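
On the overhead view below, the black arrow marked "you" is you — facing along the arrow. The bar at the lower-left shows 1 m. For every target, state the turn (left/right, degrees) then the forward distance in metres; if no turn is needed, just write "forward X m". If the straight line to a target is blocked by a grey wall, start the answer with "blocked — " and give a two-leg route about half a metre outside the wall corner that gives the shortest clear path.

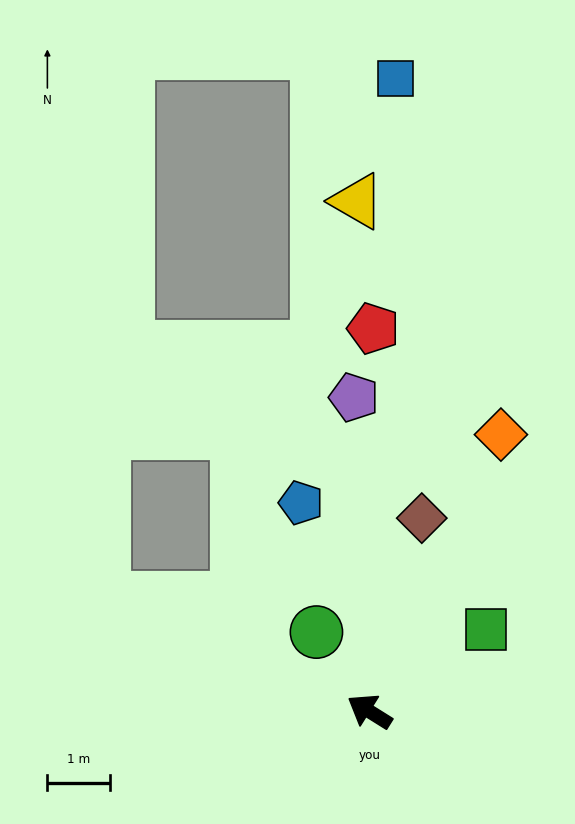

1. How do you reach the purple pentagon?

turn right 55°, forward 5.0 m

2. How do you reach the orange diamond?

turn right 83°, forward 4.9 m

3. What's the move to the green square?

turn right 113°, forward 2.3 m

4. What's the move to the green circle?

turn right 24°, forward 1.5 m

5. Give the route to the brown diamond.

turn right 73°, forward 3.2 m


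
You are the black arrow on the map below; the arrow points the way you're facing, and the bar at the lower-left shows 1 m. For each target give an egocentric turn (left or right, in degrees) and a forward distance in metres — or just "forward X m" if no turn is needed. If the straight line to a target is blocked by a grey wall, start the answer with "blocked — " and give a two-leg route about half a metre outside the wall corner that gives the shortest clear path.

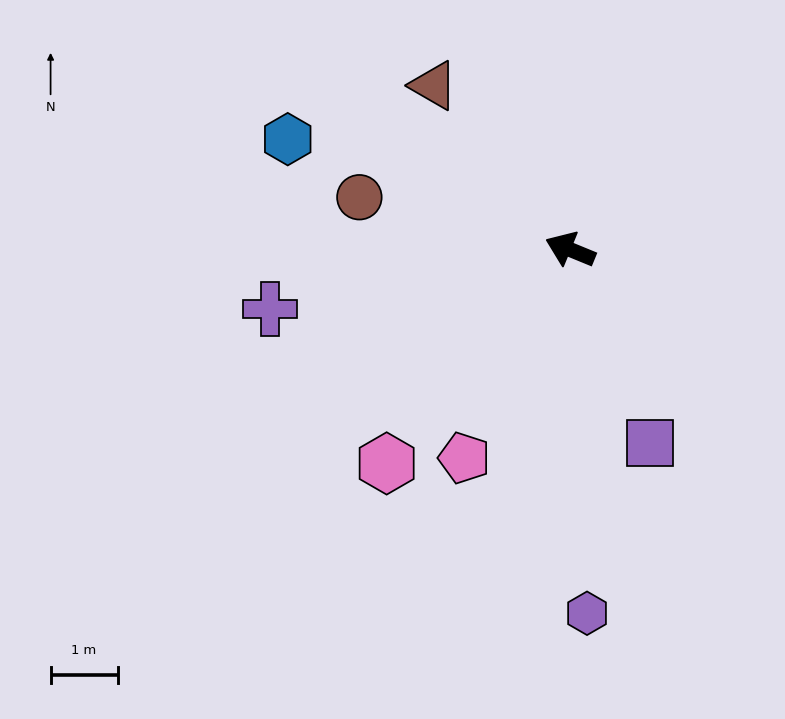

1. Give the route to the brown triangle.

turn right 28°, forward 3.2 m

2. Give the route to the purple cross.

turn left 33°, forward 4.6 m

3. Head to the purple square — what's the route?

turn left 135°, forward 3.1 m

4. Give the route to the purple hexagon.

turn left 115°, forward 5.4 m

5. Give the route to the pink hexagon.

turn left 72°, forward 4.2 m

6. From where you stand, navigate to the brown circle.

turn left 8°, forward 3.2 m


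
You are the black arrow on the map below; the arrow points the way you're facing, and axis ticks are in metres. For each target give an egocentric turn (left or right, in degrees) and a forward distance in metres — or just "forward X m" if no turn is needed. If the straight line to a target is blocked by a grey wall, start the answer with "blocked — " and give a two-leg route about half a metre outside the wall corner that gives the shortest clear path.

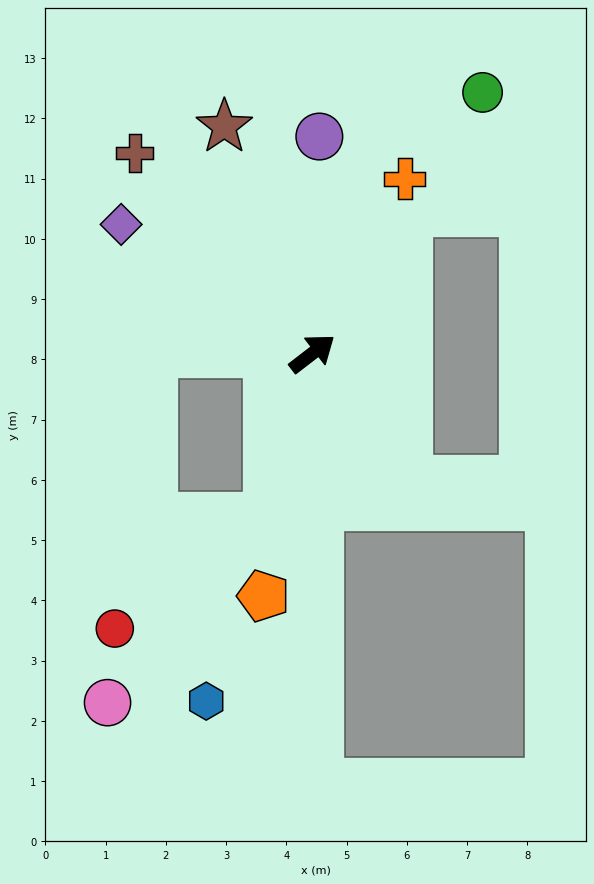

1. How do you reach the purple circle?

turn left 51°, forward 3.6 m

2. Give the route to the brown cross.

turn left 94°, forward 4.4 m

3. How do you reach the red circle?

blocked — turn right 142°, forward 2.8 m, then turn right 40°, forward 3.2 m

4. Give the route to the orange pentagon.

turn right 139°, forward 4.1 m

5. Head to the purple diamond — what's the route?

turn left 108°, forward 3.8 m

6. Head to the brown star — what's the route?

turn left 74°, forward 4.0 m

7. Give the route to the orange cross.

turn left 24°, forward 3.3 m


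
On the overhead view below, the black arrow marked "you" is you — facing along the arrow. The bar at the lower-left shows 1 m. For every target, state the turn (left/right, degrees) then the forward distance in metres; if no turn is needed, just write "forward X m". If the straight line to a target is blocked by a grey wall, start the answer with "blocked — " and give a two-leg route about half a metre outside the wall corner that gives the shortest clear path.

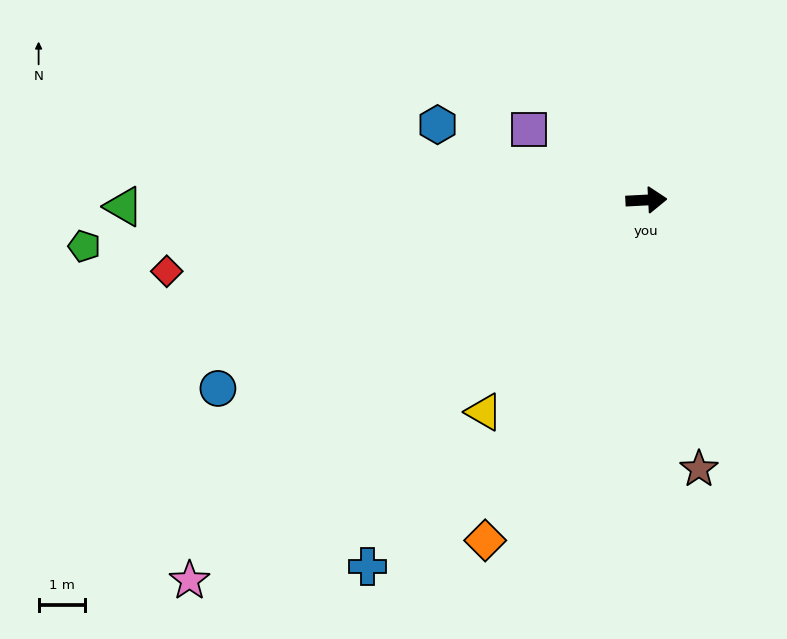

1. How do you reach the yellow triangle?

turn right 130°, forward 5.7 m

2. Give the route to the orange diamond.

turn right 118°, forward 8.1 m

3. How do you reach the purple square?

turn left 146°, forward 2.9 m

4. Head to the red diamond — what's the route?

turn right 174°, forward 10.4 m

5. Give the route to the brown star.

turn right 82°, forward 5.9 m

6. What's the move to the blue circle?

turn right 159°, forward 10.1 m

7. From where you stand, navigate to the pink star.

turn right 143°, forward 12.8 m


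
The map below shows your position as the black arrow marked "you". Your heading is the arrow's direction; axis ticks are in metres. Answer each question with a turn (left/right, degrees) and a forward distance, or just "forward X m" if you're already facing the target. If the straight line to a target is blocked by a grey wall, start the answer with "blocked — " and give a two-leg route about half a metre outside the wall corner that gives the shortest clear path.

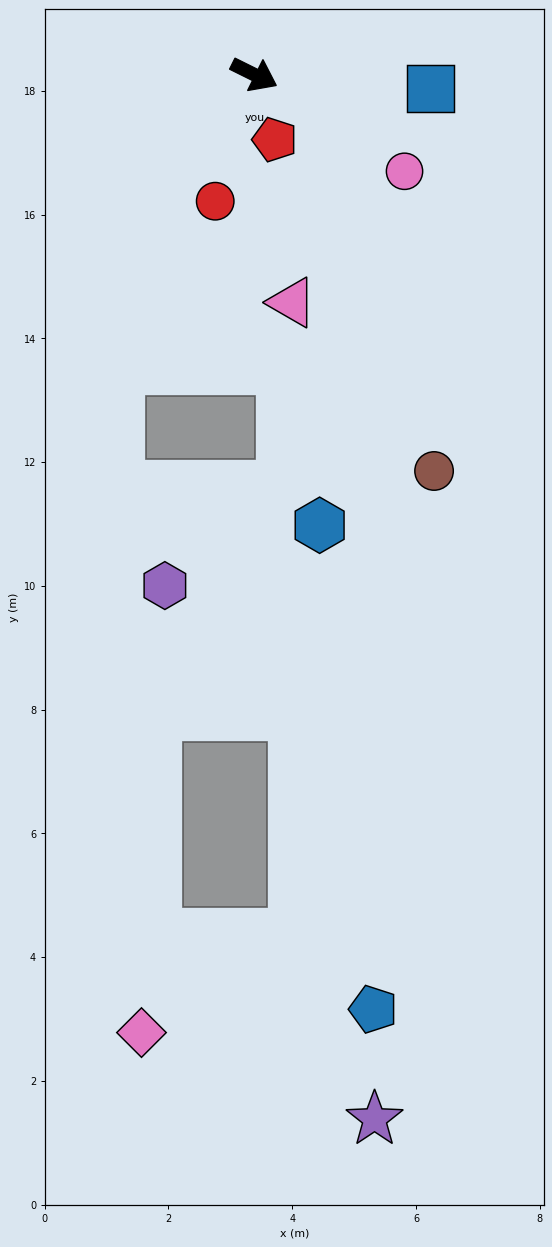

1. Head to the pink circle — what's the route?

turn right 6°, forward 2.9 m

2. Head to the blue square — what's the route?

turn left 22°, forward 2.9 m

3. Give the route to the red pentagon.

turn right 46°, forward 1.1 m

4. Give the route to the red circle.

turn right 81°, forward 2.1 m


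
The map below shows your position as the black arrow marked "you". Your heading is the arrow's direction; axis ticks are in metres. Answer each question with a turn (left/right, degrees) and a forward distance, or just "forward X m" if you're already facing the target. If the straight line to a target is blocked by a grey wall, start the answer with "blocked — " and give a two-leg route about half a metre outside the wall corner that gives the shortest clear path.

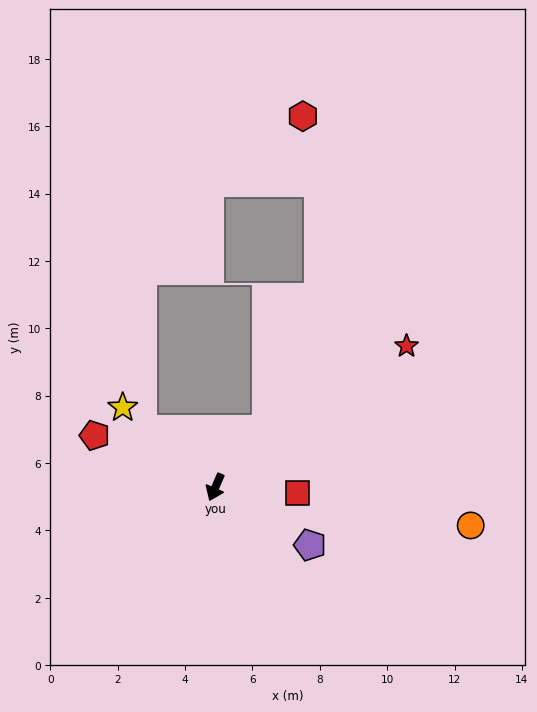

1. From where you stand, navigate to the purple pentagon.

turn left 82°, forward 3.3 m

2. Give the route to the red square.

turn left 109°, forward 2.4 m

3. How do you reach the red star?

turn left 150°, forward 7.1 m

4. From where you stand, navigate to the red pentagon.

turn right 90°, forward 3.9 m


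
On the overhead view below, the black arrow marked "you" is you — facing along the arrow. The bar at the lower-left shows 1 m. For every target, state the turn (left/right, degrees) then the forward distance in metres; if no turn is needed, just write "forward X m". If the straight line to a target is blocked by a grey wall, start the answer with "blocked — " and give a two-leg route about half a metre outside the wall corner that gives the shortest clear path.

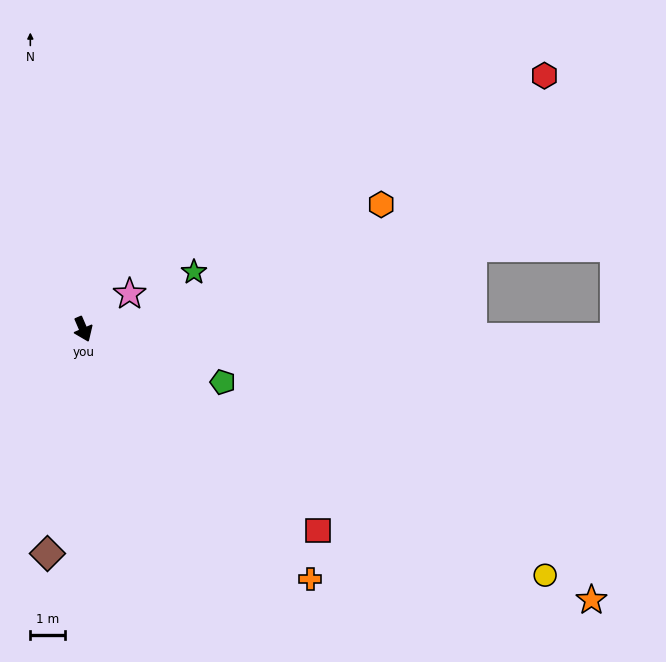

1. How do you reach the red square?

turn left 26°, forward 9.0 m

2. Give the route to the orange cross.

turn left 19°, forward 9.8 m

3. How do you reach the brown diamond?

turn right 32°, forward 6.6 m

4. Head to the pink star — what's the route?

turn left 104°, forward 1.7 m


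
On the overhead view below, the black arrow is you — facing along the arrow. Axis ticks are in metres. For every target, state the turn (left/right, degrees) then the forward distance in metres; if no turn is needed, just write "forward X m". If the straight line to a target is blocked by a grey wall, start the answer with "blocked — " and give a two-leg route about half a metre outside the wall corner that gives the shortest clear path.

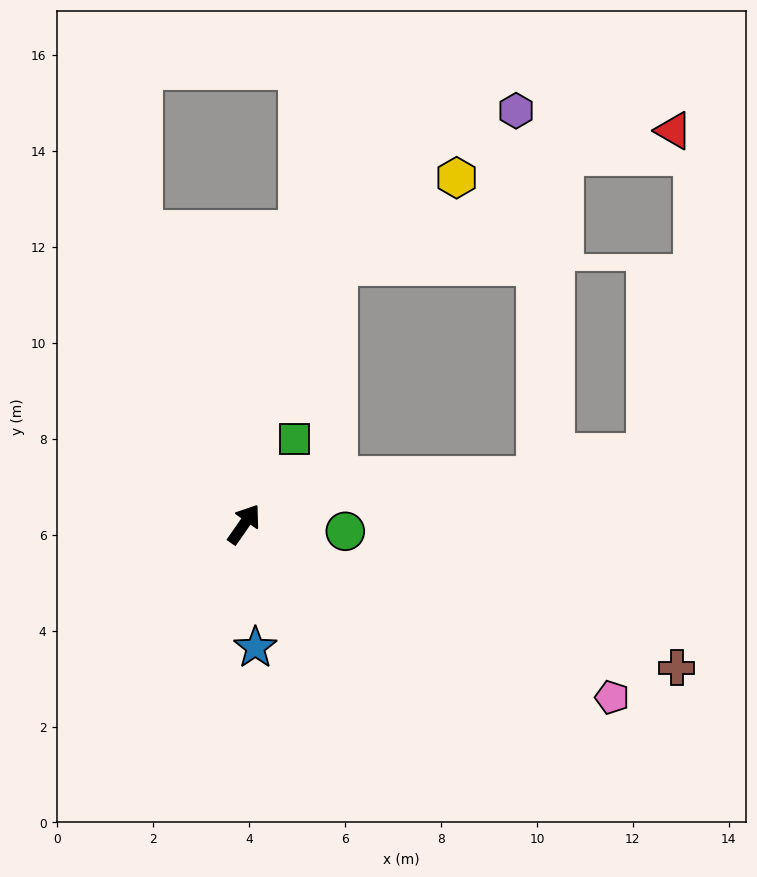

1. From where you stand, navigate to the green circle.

turn right 59°, forward 2.1 m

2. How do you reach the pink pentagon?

turn right 80°, forward 8.5 m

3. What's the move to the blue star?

turn right 140°, forward 2.6 m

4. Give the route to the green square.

turn left 4°, forward 2.1 m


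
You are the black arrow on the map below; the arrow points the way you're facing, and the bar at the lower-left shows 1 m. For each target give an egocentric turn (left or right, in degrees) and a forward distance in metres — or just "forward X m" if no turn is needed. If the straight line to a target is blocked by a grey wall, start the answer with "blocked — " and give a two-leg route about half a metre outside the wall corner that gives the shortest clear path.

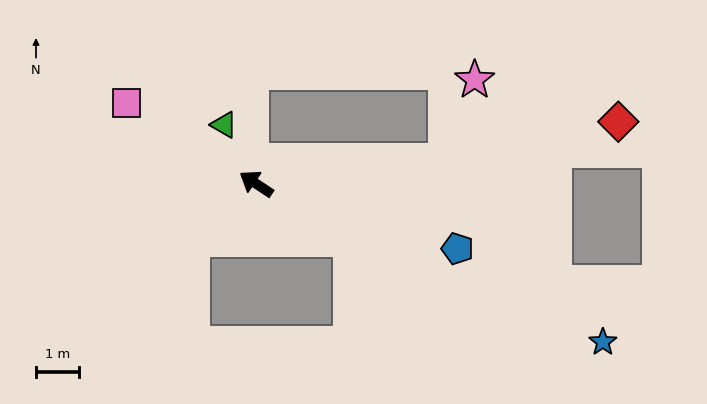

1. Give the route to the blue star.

turn right 171°, forward 8.9 m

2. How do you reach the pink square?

forward 3.6 m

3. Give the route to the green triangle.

turn right 28°, forward 1.6 m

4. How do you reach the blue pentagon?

turn right 164°, forward 5.0 m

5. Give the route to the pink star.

blocked — turn right 140°, forward 4.5 m, then turn left 64°, forward 2.0 m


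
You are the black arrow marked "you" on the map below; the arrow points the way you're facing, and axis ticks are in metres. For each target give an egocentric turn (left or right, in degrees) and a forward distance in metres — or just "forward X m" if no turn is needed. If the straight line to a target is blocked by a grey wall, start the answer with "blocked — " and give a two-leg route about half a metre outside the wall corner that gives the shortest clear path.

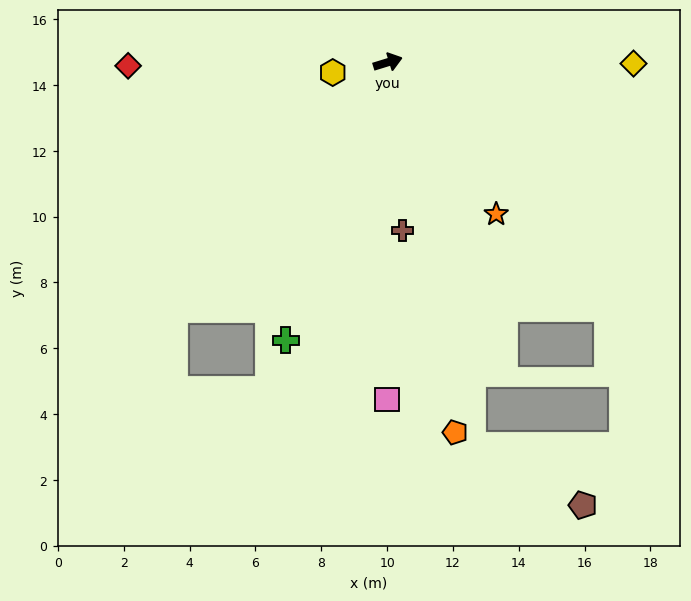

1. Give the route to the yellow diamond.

turn right 17°, forward 7.5 m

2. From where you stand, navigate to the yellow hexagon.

turn left 173°, forward 1.7 m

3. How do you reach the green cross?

turn right 127°, forward 9.0 m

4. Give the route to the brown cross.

turn right 102°, forward 5.1 m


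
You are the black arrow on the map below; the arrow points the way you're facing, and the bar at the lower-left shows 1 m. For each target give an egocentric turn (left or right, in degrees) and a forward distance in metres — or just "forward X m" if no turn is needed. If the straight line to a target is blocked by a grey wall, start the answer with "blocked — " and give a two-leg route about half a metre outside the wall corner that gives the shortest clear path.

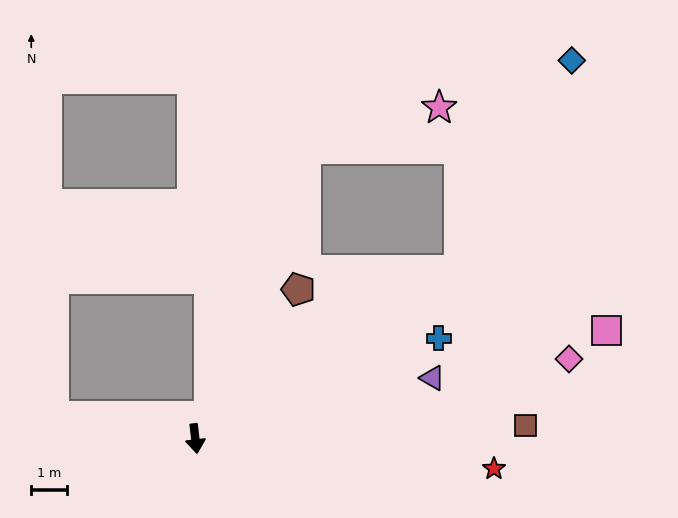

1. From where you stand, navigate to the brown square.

turn left 86°, forward 9.4 m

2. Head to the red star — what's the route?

turn left 78°, forward 8.5 m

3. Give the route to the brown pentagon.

turn left 139°, forward 5.1 m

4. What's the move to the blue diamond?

blocked — turn left 116°, forward 8.9 m, then turn left 29°, forward 6.7 m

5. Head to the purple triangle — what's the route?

turn left 98°, forward 6.9 m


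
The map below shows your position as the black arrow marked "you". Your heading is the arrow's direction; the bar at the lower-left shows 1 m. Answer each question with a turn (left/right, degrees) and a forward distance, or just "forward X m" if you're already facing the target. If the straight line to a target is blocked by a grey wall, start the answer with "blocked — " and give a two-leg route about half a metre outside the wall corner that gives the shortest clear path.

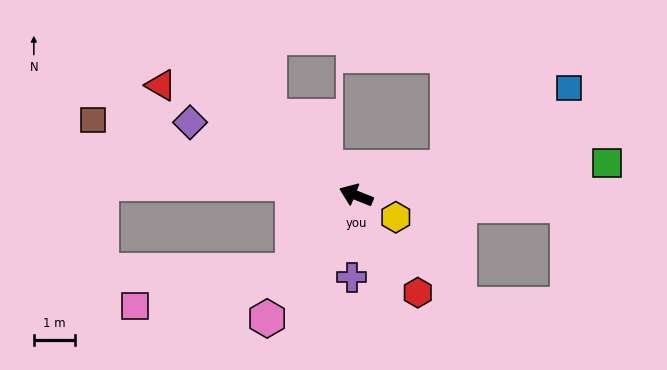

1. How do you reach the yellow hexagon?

turn left 173°, forward 1.1 m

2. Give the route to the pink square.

blocked — turn left 71°, forward 2.4 m, then turn right 36°, forward 4.0 m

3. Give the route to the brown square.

turn left 6°, forward 6.7 m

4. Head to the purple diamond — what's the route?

forward 4.4 m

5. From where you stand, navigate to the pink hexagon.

turn left 76°, forward 3.7 m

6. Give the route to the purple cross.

turn left 109°, forward 2.0 m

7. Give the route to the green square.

turn right 151°, forward 6.2 m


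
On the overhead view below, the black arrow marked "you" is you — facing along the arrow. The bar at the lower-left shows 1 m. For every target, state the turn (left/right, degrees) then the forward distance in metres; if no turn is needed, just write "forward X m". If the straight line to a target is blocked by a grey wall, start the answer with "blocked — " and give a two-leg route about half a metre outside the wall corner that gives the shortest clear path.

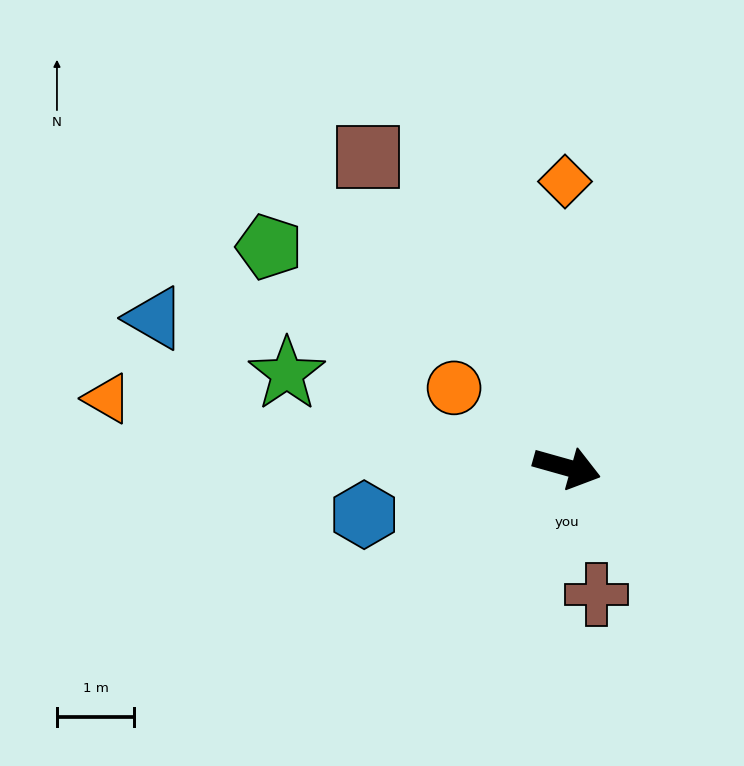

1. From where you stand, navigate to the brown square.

turn left 138°, forward 4.8 m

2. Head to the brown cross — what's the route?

turn right 61°, forward 1.7 m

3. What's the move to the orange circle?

turn left 161°, forward 1.8 m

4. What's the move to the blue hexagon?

turn right 151°, forward 2.7 m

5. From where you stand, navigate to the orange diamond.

turn left 106°, forward 3.7 m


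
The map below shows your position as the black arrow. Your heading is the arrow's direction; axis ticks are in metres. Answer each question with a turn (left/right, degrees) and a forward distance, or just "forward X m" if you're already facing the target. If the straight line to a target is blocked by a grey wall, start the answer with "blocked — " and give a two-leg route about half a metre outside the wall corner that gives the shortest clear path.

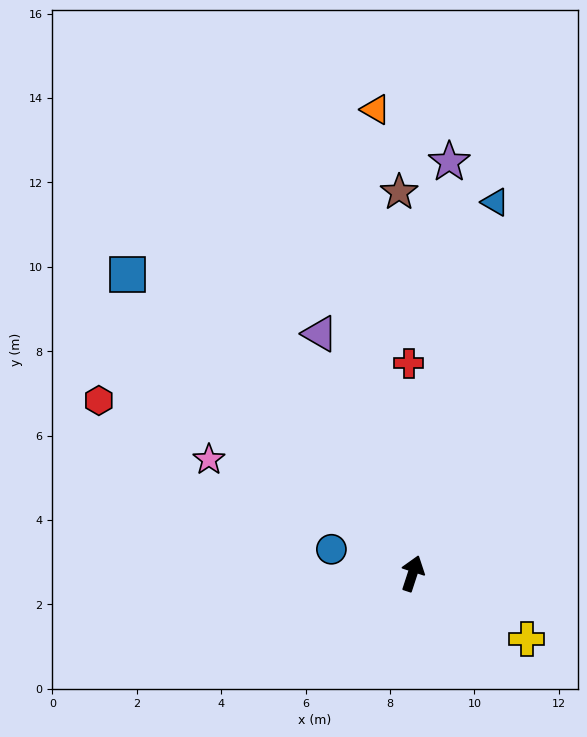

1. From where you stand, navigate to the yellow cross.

turn right 102°, forward 3.1 m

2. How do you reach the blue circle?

turn left 92°, forward 2.0 m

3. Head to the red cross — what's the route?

turn left 19°, forward 5.0 m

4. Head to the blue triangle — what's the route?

turn left 6°, forward 9.0 m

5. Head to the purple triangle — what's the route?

turn left 39°, forward 6.1 m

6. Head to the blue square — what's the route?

turn left 62°, forward 9.8 m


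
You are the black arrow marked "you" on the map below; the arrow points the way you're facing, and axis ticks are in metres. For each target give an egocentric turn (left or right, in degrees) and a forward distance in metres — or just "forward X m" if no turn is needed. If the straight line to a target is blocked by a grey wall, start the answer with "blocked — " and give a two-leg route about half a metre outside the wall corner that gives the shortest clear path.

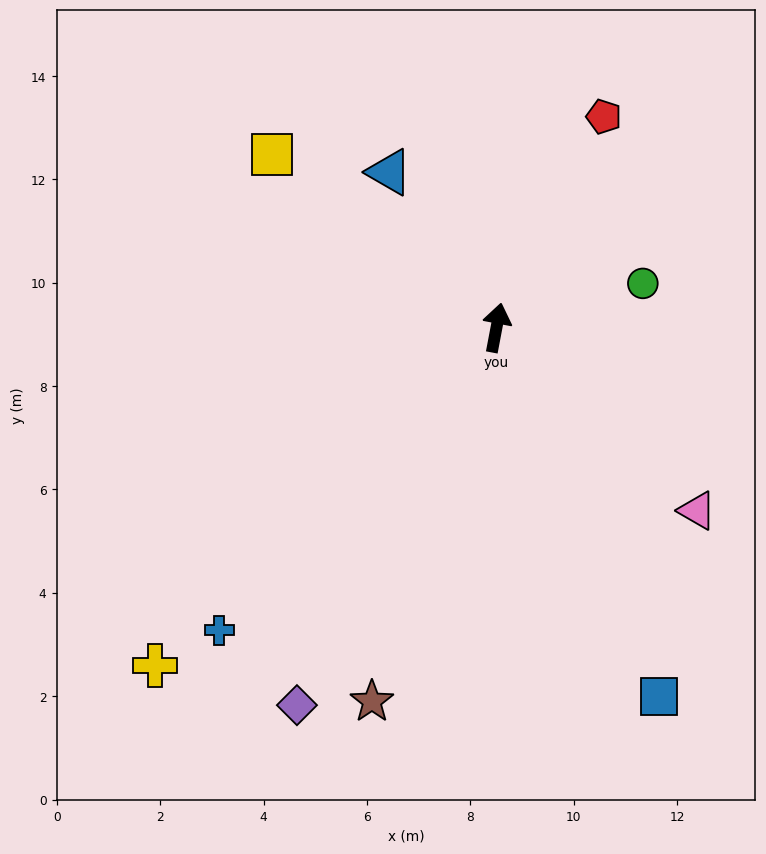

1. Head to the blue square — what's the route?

turn right 146°, forward 7.8 m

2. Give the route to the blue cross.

turn left 148°, forward 7.9 m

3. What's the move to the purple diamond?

turn left 163°, forward 8.3 m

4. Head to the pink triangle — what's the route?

turn right 122°, forward 5.3 m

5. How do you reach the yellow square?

turn left 63°, forward 5.5 m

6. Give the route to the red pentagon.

turn right 16°, forward 4.6 m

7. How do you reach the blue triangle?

turn left 45°, forward 3.7 m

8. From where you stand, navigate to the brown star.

turn left 172°, forward 7.6 m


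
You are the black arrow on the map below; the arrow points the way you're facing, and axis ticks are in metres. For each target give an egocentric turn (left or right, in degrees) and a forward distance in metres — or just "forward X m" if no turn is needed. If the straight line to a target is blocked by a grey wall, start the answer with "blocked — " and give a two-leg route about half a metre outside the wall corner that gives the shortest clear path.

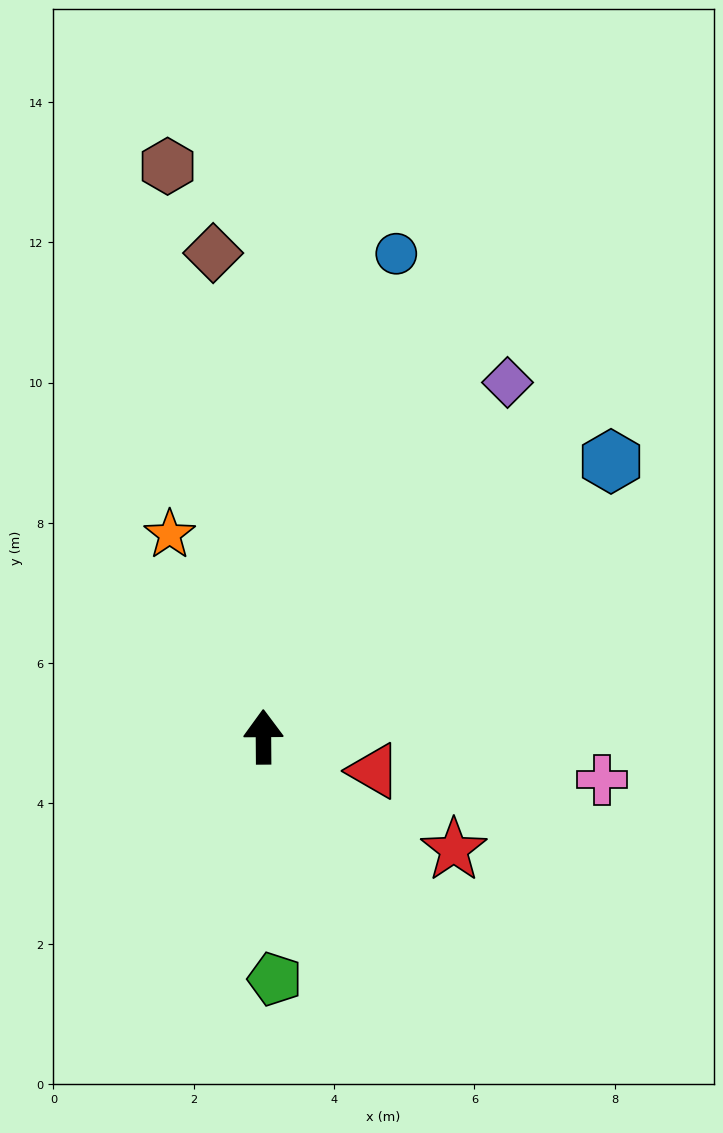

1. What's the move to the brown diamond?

turn left 6°, forward 6.9 m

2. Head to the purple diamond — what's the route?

turn right 35°, forward 6.1 m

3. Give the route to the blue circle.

turn right 16°, forward 7.1 m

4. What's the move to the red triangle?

turn right 108°, forward 1.6 m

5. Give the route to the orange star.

turn left 24°, forward 3.2 m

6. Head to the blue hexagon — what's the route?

turn right 52°, forward 6.3 m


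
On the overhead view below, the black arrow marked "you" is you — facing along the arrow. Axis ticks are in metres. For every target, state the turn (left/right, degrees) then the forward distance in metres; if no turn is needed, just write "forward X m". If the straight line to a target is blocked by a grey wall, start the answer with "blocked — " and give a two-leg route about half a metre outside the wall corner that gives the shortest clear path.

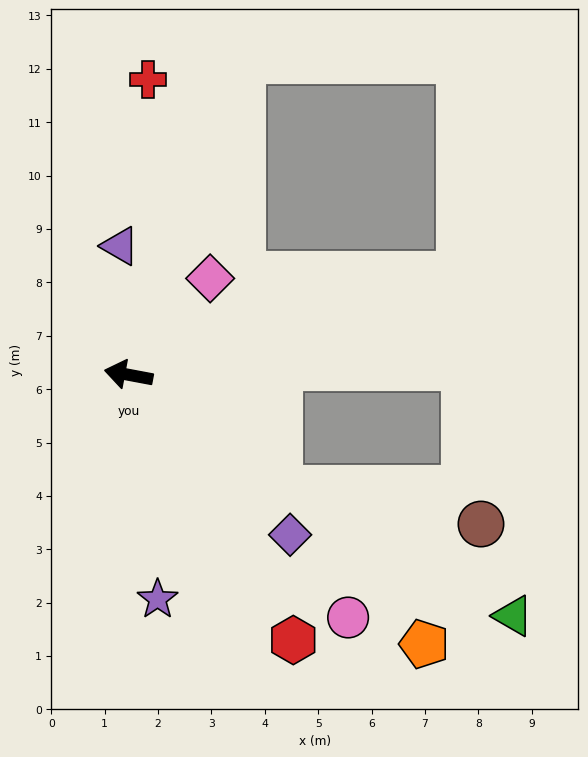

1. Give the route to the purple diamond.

turn left 146°, forward 4.3 m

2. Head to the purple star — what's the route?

turn left 108°, forward 4.2 m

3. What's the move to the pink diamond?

turn right 120°, forward 2.4 m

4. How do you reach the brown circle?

blocked — turn left 154°, forward 3.5 m, then turn left 26°, forward 3.8 m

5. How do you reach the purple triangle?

turn right 76°, forward 2.4 m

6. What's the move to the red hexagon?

turn left 132°, forward 5.8 m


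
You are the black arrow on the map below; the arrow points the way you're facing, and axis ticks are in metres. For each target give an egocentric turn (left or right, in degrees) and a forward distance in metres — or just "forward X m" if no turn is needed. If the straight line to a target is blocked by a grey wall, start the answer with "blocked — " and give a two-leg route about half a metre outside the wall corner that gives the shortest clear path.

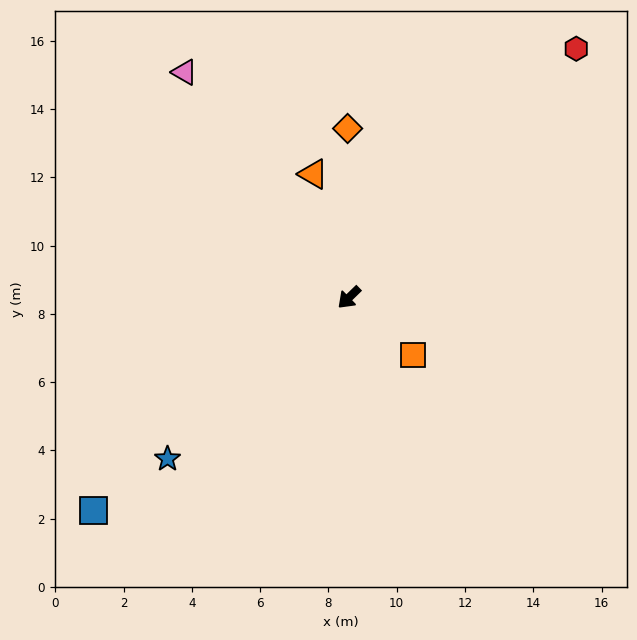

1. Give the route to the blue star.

turn right 3°, forward 7.1 m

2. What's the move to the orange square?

turn left 94°, forward 2.5 m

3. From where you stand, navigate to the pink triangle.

turn right 98°, forward 8.2 m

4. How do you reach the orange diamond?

turn right 134°, forward 5.0 m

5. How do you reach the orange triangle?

turn right 118°, forward 3.8 m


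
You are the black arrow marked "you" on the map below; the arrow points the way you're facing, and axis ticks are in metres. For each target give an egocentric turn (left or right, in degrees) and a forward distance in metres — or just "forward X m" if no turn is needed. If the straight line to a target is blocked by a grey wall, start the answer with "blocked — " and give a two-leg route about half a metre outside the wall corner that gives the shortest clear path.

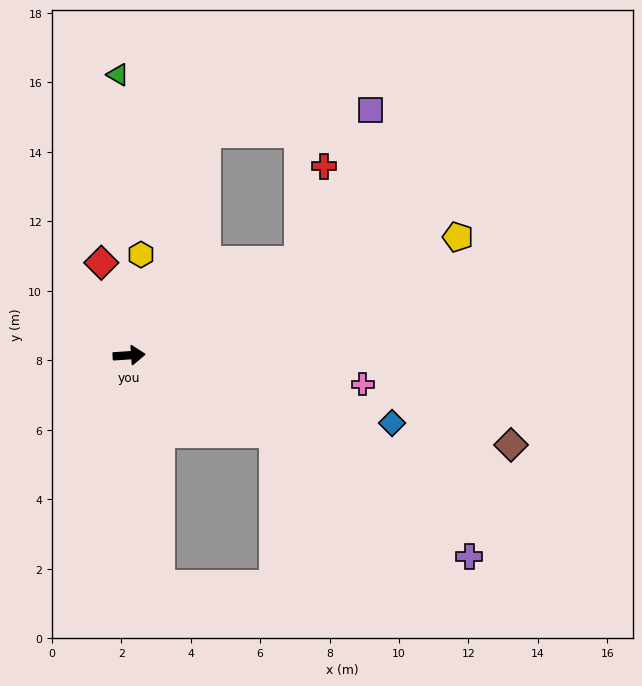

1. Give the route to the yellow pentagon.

turn left 16°, forward 10.1 m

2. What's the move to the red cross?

blocked — turn left 25°, forward 5.6 m, then turn left 46°, forward 2.8 m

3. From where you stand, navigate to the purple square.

blocked — turn left 67°, forward 6.8 m, then turn right 63°, forward 4.8 m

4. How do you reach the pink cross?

turn right 11°, forward 6.8 m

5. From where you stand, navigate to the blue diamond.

turn right 18°, forward 7.8 m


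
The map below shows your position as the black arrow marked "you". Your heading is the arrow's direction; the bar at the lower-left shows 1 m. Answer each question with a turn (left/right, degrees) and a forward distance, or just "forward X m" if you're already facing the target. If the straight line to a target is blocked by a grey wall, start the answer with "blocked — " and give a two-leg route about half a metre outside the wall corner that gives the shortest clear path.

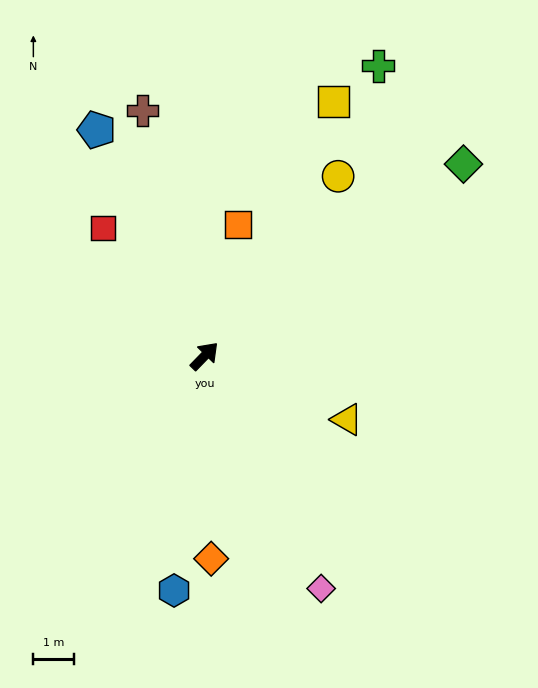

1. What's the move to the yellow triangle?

turn right 70°, forward 3.8 m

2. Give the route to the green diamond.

turn right 9°, forward 7.9 m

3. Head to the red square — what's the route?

turn left 83°, forward 4.0 m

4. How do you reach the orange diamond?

turn right 134°, forward 5.0 m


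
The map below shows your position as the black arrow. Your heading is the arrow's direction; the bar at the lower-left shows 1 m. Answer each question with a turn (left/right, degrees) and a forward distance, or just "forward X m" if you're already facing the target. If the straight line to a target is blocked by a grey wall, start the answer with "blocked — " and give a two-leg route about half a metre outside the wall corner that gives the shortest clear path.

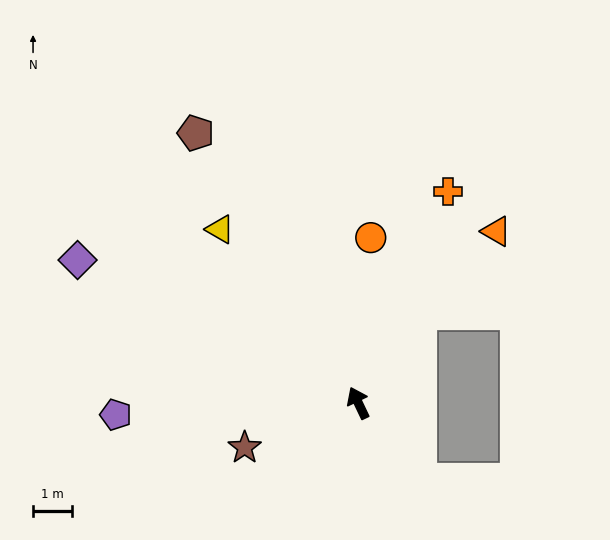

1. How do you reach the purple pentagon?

turn left 67°, forward 6.2 m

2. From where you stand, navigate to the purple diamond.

turn left 38°, forward 8.0 m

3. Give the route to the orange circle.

turn right 30°, forward 4.2 m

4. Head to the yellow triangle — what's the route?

turn left 13°, forward 5.6 m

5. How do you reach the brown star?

turn left 86°, forward 3.1 m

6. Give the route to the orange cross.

turn right 49°, forward 5.8 m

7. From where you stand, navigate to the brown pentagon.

turn left 6°, forward 8.0 m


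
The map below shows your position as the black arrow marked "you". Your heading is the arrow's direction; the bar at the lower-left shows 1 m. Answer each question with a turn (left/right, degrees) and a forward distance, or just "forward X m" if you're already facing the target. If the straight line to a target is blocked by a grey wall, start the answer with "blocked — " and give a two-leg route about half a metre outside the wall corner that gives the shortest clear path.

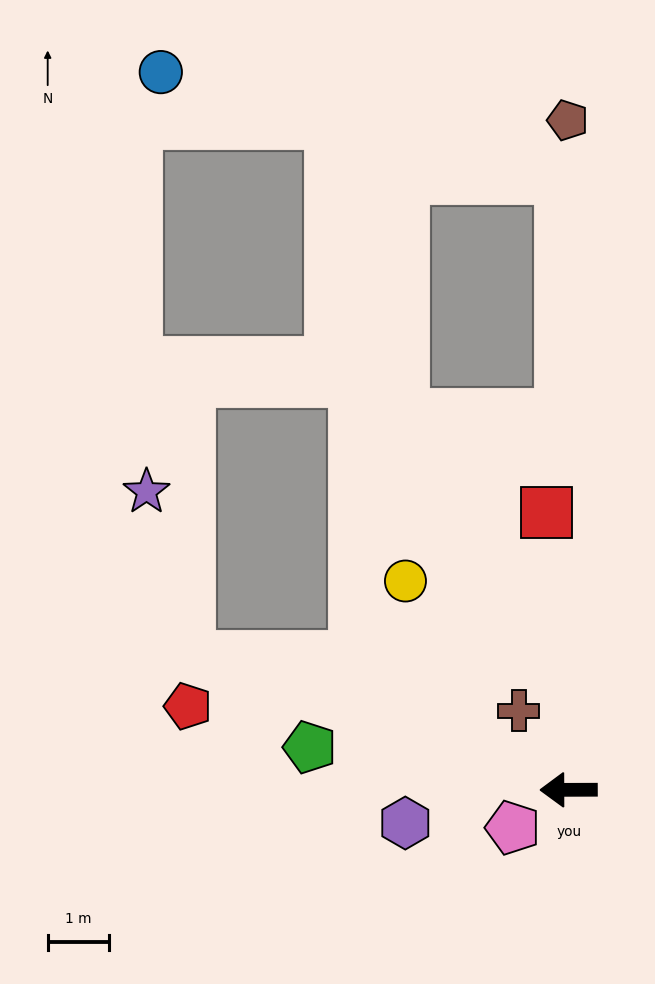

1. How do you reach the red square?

turn right 86°, forward 4.5 m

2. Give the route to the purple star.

blocked — turn right 20°, forward 6.6 m, then turn right 55°, forward 2.8 m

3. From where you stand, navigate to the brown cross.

turn right 58°, forward 1.5 m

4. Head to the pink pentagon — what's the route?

turn left 34°, forward 1.1 m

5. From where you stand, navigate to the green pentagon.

turn right 10°, forward 4.3 m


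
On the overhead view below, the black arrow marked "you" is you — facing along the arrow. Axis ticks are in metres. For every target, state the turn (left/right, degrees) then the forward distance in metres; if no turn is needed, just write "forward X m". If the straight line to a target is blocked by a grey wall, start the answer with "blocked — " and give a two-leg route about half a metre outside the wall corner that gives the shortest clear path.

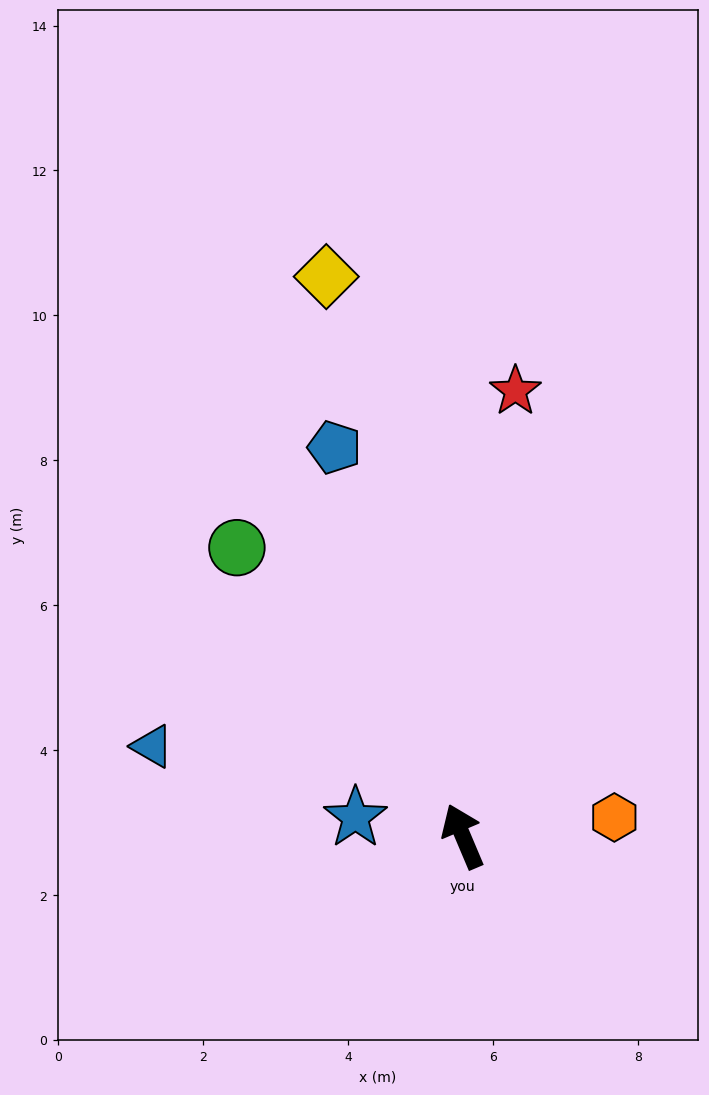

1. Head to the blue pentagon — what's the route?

turn right 5°, forward 5.7 m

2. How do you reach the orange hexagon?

turn right 106°, forward 2.1 m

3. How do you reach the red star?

turn right 30°, forward 6.2 m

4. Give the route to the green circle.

turn left 15°, forward 5.1 m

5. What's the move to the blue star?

turn left 57°, forward 1.5 m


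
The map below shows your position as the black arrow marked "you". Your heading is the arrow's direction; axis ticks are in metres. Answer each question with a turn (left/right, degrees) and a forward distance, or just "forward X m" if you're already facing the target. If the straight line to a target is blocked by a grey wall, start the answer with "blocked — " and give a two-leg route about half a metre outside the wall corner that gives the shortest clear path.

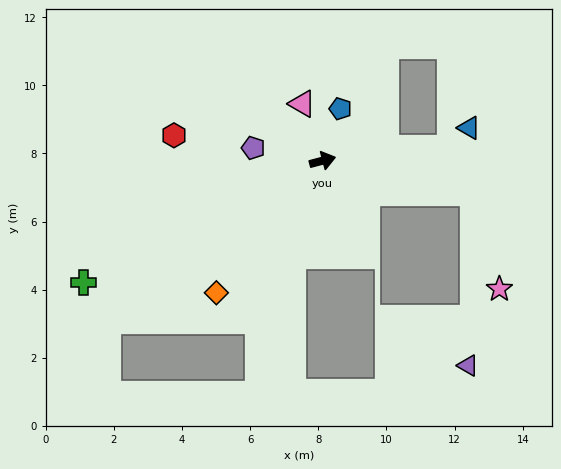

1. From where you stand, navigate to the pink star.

blocked — turn right 26°, forward 4.6 m, then turn right 65°, forward 2.9 m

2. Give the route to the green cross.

turn right 168°, forward 7.9 m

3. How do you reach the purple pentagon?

turn left 155°, forward 2.1 m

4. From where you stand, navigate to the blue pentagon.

turn left 56°, forward 1.6 m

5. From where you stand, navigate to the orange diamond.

turn right 144°, forward 5.0 m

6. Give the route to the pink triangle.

turn left 95°, forward 1.8 m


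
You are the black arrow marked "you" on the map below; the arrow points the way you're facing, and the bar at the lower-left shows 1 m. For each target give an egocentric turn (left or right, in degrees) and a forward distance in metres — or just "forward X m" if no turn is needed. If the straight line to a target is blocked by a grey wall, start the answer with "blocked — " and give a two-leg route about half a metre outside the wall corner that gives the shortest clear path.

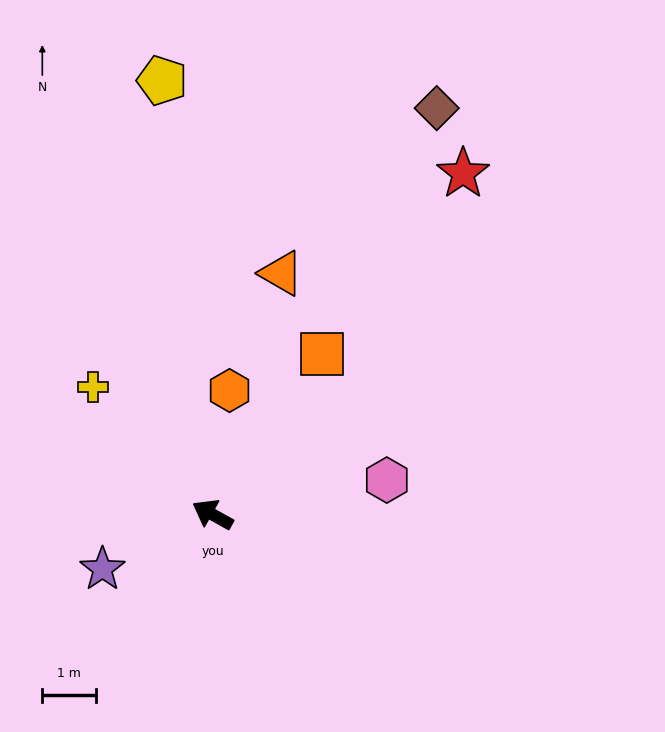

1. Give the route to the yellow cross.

turn right 18°, forward 3.2 m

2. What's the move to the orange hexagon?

turn right 69°, forward 2.3 m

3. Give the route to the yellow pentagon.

turn right 54°, forward 8.1 m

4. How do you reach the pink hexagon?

turn right 140°, forward 3.3 m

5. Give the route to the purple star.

turn left 56°, forward 2.3 m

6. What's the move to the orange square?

turn right 95°, forward 3.6 m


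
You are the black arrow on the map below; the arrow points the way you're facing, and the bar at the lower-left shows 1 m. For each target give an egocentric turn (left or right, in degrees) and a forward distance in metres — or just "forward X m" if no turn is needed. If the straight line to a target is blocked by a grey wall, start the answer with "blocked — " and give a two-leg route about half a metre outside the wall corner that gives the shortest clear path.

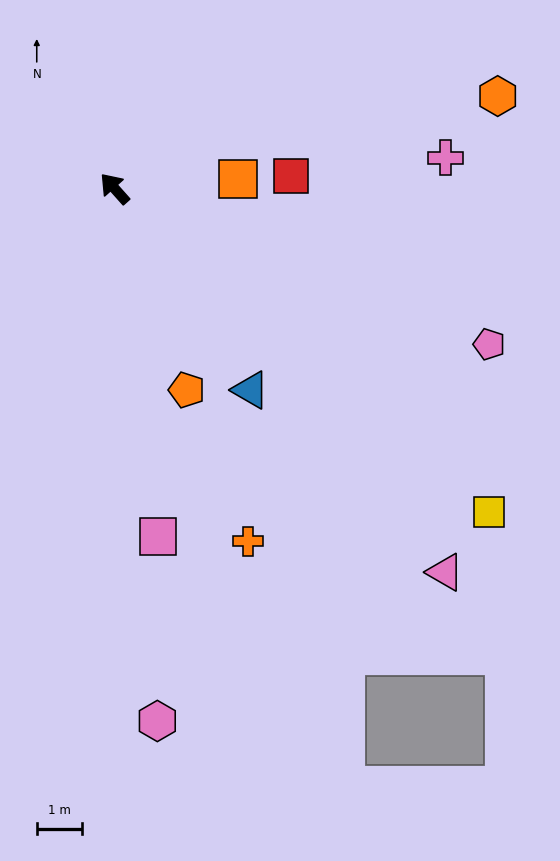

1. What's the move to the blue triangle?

turn left 172°, forward 5.3 m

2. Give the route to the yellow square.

turn right 173°, forward 10.9 m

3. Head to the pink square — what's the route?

turn left 145°, forward 7.7 m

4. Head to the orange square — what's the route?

turn right 127°, forward 2.7 m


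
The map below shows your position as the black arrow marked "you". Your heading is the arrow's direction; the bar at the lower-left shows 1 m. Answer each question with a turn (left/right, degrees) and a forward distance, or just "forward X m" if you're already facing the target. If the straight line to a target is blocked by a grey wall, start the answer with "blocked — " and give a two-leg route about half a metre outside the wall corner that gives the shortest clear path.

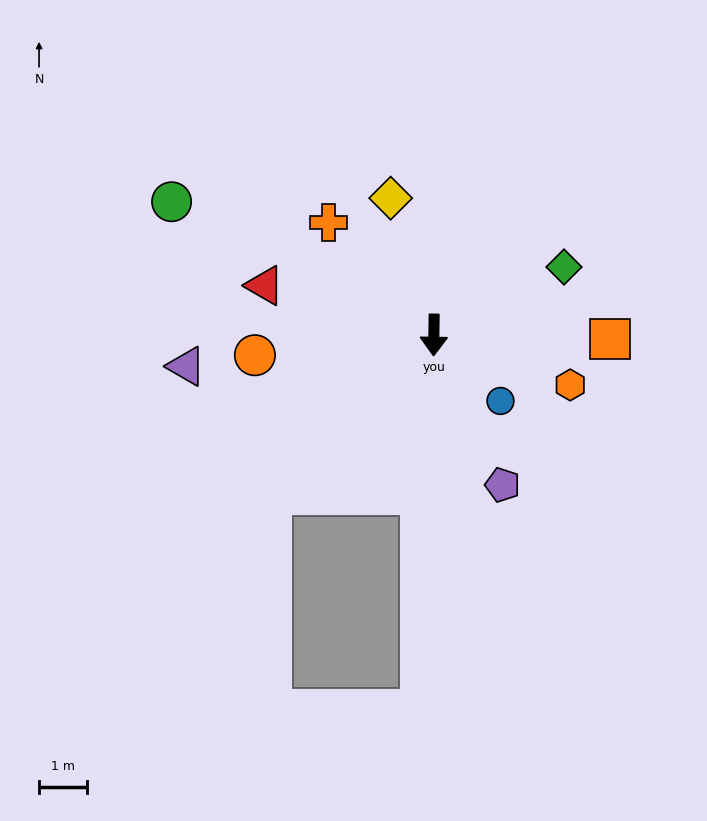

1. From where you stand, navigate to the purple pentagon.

turn left 25°, forward 3.4 m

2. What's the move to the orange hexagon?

turn left 71°, forward 3.0 m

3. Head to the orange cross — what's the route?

turn right 136°, forward 3.2 m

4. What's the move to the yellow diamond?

turn right 162°, forward 3.0 m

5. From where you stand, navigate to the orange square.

turn left 90°, forward 3.6 m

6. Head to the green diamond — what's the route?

turn left 118°, forward 3.0 m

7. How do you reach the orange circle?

turn right 83°, forward 3.7 m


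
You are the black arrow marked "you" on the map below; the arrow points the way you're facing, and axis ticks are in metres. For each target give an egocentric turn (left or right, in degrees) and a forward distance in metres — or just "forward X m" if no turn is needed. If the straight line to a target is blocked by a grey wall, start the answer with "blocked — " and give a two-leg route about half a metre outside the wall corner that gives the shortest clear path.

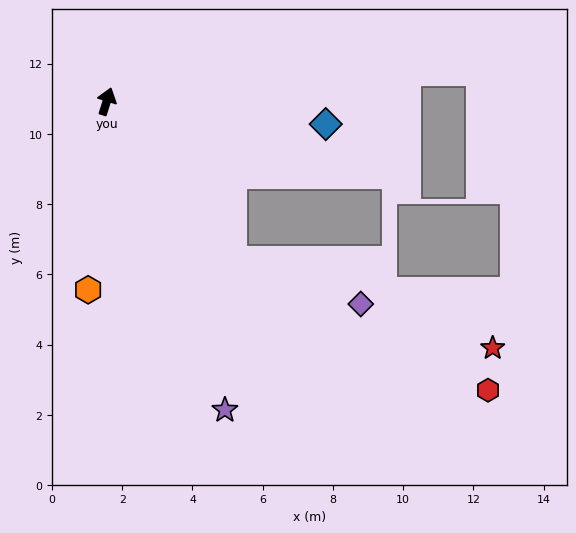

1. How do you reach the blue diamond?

turn right 78°, forward 6.3 m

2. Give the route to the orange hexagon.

turn right 168°, forward 5.4 m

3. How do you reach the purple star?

turn right 142°, forward 9.4 m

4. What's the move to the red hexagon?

blocked — turn right 124°, forward 5.8 m, then turn left 25°, forward 8.2 m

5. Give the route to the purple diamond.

blocked — turn right 124°, forward 5.8 m, then turn left 33°, forward 3.9 m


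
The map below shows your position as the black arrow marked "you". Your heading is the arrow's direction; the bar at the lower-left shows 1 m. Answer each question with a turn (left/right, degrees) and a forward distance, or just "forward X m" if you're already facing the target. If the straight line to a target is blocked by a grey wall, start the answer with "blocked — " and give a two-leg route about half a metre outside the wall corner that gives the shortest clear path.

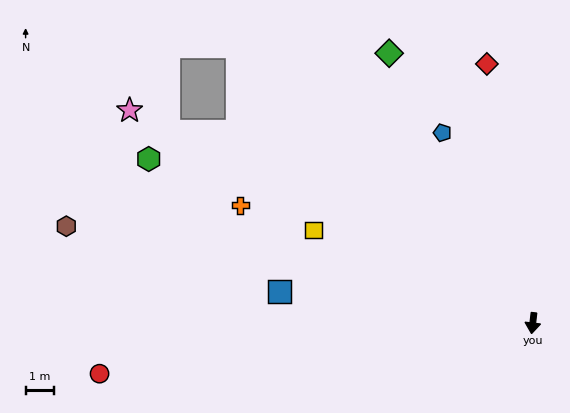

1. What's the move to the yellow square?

turn right 106°, forward 8.5 m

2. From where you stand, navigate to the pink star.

turn right 111°, forward 16.3 m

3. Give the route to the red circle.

turn right 77°, forward 15.6 m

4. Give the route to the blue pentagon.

turn right 148°, forward 7.5 m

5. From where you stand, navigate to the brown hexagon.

turn right 95°, forward 17.1 m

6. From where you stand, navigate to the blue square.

turn right 90°, forward 9.1 m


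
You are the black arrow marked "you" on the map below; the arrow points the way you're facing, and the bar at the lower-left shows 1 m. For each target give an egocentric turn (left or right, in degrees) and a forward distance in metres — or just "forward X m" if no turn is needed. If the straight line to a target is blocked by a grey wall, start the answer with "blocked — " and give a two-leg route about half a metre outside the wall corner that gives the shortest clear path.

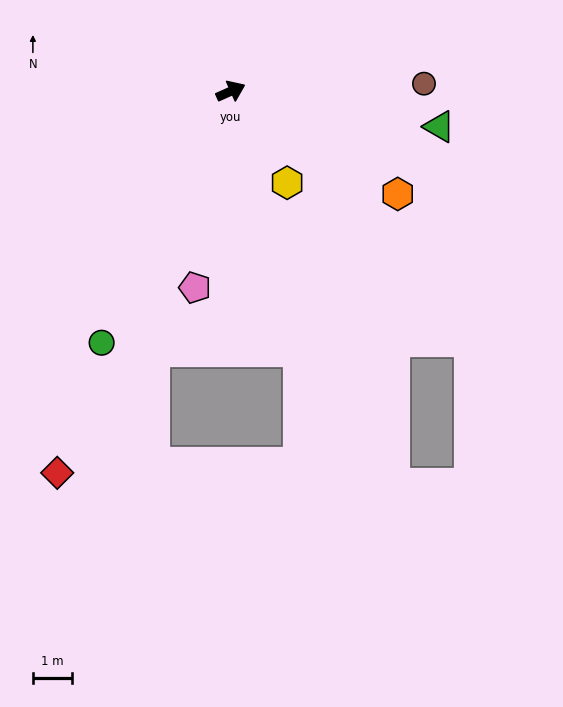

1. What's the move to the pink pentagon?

turn right 124°, forward 5.1 m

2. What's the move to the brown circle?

turn right 22°, forward 4.9 m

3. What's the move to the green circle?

turn right 141°, forward 7.2 m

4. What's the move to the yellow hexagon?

turn right 82°, forward 2.7 m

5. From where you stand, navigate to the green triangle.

turn right 34°, forward 5.4 m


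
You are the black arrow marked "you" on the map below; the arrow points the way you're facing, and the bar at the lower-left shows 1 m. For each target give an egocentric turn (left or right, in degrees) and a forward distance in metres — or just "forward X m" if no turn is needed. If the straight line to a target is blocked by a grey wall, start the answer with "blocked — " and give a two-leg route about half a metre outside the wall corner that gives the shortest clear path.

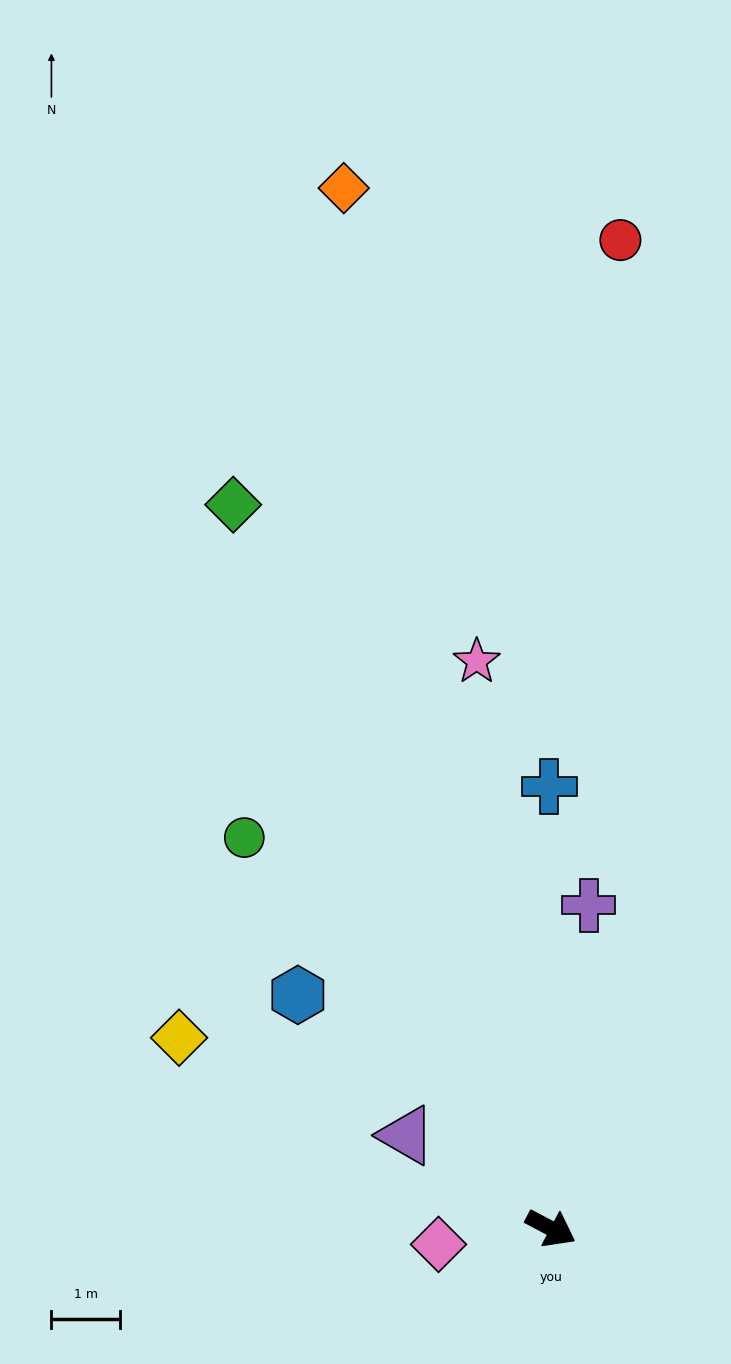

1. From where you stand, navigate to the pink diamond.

turn right 144°, forward 1.6 m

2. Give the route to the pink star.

turn left 125°, forward 8.3 m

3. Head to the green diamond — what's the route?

turn left 142°, forward 11.5 m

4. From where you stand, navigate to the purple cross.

turn left 111°, forward 4.7 m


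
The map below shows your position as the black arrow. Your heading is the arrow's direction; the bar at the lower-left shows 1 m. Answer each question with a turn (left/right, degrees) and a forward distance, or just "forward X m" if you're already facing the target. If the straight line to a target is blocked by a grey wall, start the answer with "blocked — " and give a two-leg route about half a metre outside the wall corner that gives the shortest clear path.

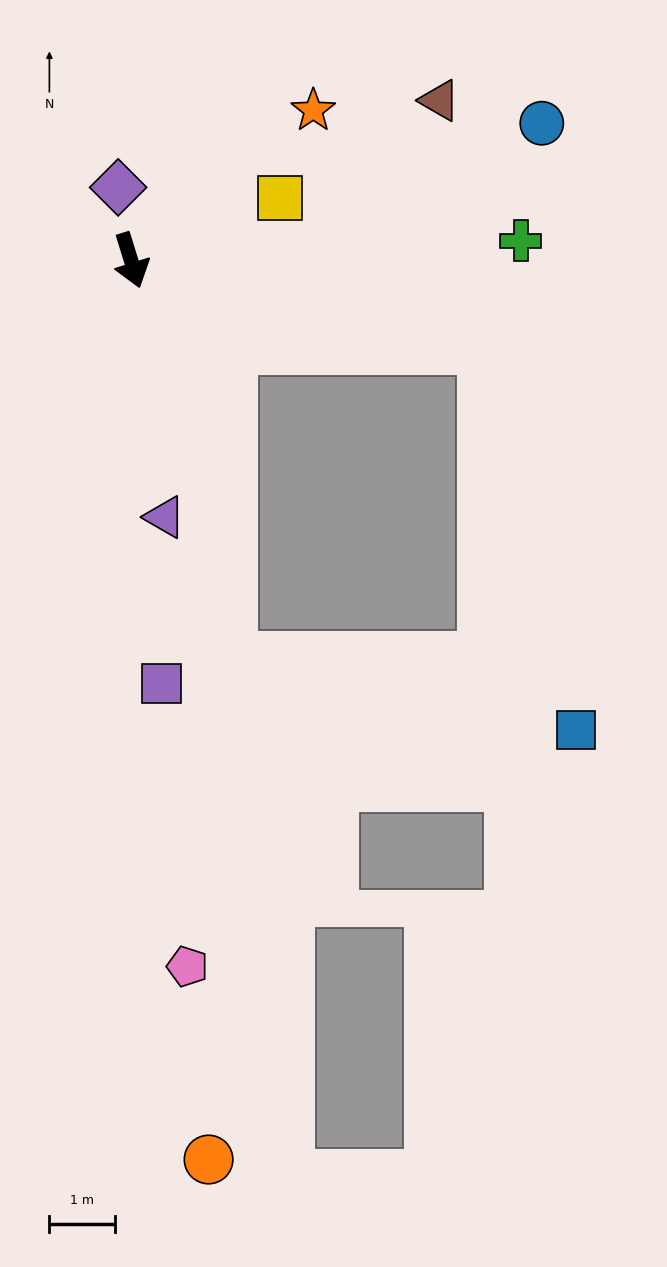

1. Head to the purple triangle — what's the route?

turn right 10°, forward 4.0 m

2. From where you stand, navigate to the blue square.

blocked — turn left 59°, forward 5.6 m, then turn right 63°, forward 6.0 m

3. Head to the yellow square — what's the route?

turn left 96°, forward 2.5 m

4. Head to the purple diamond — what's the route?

turn left 173°, forward 1.1 m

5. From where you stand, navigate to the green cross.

turn left 76°, forward 6.0 m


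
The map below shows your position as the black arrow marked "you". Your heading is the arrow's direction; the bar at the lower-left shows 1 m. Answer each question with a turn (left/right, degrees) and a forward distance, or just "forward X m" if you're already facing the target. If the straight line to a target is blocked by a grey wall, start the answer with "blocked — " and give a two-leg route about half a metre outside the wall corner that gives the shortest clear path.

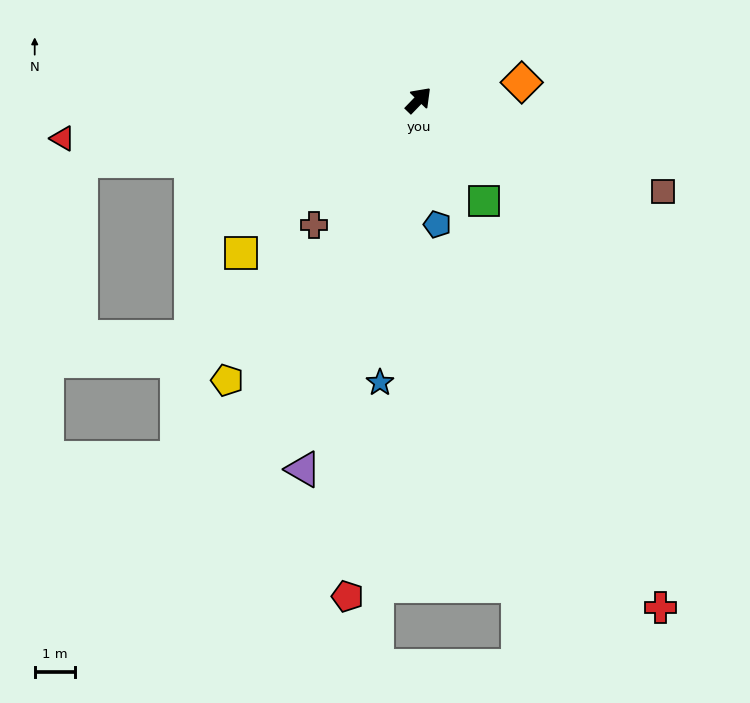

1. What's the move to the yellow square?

turn left 175°, forward 5.8 m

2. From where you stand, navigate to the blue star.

turn right 144°, forward 7.1 m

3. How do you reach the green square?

turn right 103°, forward 3.0 m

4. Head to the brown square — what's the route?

turn right 66°, forward 6.5 m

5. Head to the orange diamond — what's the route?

turn right 36°, forward 2.6 m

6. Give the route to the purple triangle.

turn right 153°, forward 9.6 m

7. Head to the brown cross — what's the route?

turn right 176°, forward 4.0 m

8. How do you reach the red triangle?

turn left 140°, forward 8.9 m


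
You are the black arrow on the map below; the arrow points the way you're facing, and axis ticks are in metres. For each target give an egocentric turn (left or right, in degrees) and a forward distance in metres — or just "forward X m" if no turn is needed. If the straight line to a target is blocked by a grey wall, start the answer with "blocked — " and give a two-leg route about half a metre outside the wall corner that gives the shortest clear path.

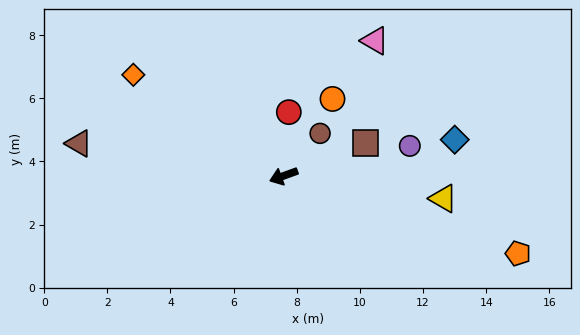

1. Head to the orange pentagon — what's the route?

turn left 142°, forward 7.8 m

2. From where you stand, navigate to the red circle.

turn right 115°, forward 2.0 m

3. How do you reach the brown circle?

turn right 151°, forward 1.8 m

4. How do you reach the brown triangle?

turn right 29°, forward 6.6 m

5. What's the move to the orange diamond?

turn right 54°, forward 5.7 m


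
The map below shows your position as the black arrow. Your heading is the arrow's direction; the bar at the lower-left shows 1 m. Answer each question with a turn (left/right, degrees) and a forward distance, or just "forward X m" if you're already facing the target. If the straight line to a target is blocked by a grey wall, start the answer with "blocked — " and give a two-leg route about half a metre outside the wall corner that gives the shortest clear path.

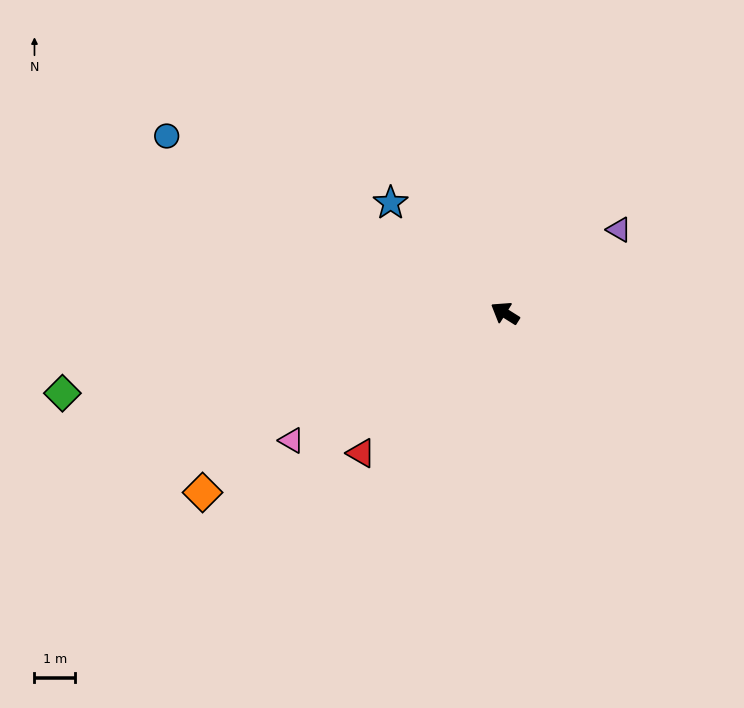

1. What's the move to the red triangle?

turn left 76°, forward 4.9 m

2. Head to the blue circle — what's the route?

turn left 4°, forward 9.4 m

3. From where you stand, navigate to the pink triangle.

turn left 63°, forward 6.1 m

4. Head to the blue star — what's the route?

turn right 12°, forward 3.9 m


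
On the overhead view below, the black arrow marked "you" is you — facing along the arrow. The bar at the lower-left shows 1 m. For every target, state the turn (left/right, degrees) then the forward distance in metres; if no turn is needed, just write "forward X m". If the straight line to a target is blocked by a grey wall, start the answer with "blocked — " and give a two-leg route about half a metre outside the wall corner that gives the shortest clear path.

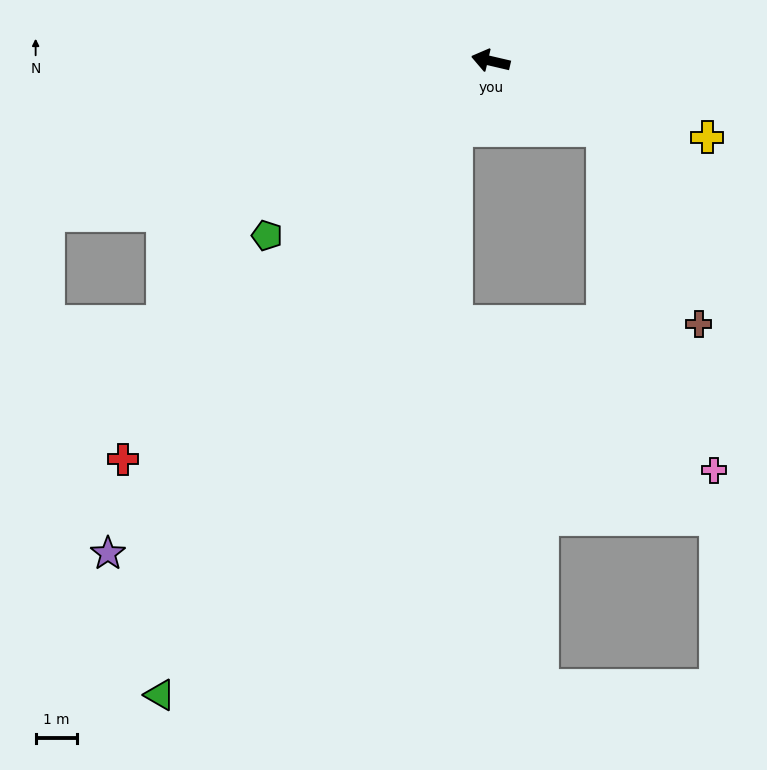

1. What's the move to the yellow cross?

turn left 174°, forward 5.6 m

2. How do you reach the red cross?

turn left 60°, forward 13.2 m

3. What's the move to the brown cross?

blocked — turn left 162°, forward 3.2 m, then turn right 33°, forward 5.3 m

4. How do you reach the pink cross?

blocked — turn left 162°, forward 3.2 m, then turn right 41°, forward 8.7 m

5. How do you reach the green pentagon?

turn left 51°, forward 6.9 m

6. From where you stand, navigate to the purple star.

turn left 65°, forward 15.2 m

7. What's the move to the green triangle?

turn left 76°, forward 17.5 m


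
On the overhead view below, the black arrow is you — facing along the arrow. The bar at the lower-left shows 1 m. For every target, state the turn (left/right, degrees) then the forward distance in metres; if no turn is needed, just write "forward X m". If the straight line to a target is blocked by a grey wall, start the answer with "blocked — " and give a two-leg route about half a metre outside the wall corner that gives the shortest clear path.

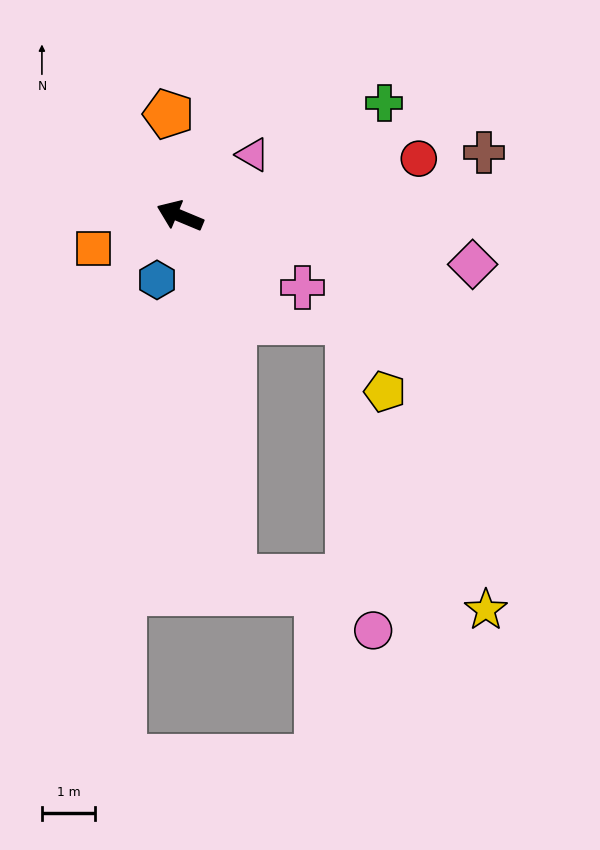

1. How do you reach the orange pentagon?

turn right 61°, forward 1.9 m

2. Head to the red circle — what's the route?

turn right 144°, forward 4.6 m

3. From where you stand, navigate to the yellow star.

blocked — turn left 121°, forward 6.8 m, then turn left 74°, forward 4.7 m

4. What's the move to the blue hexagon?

turn left 93°, forward 1.3 m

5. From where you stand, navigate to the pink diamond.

turn right 167°, forward 5.6 m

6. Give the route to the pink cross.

turn left 172°, forward 2.7 m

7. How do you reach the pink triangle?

turn right 117°, forward 1.8 m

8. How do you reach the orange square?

turn left 43°, forward 1.7 m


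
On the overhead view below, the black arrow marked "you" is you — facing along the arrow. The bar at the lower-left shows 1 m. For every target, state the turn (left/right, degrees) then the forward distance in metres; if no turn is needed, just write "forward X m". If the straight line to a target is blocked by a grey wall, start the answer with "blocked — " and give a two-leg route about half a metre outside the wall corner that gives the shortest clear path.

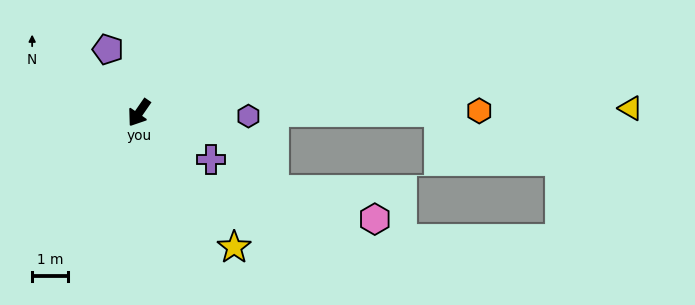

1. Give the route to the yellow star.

turn left 70°, forward 4.7 m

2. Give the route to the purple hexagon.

turn left 123°, forward 3.1 m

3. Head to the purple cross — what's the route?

turn left 92°, forward 2.4 m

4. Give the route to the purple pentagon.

turn right 119°, forward 2.0 m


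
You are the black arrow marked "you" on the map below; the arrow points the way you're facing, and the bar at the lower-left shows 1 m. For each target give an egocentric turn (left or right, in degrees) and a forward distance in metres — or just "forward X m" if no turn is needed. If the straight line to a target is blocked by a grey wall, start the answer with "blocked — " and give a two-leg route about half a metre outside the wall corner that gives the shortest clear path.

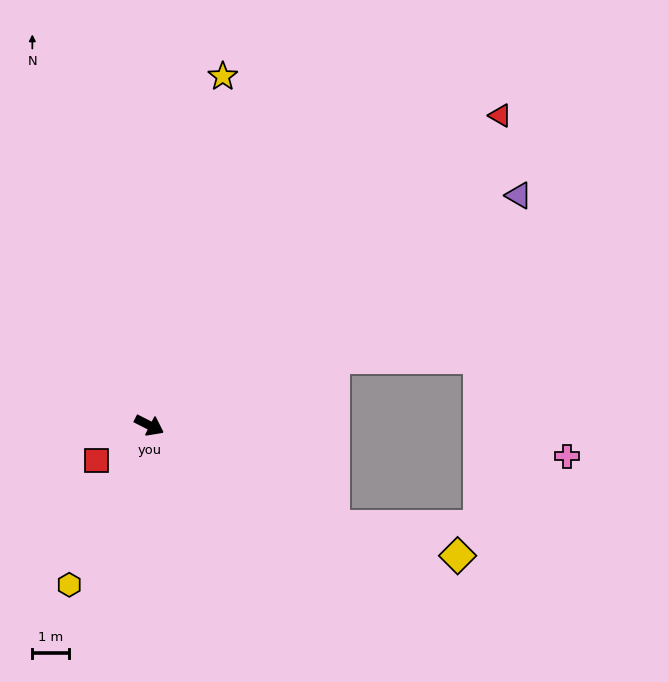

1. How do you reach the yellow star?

turn left 105°, forward 9.8 m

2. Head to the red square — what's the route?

turn right 119°, forward 1.7 m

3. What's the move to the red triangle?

turn left 68°, forward 12.8 m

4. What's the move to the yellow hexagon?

turn right 90°, forward 4.9 m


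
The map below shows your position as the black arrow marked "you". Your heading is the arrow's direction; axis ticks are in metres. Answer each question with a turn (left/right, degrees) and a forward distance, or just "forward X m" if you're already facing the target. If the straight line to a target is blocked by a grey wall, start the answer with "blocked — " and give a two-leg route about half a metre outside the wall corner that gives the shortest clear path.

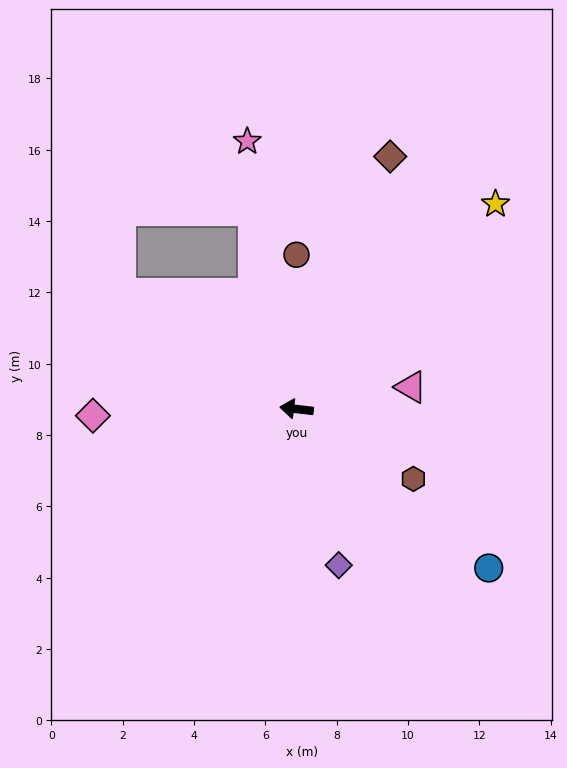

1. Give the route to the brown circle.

turn right 83°, forward 4.3 m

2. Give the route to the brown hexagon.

turn left 156°, forward 3.8 m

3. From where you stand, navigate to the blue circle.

turn left 147°, forward 7.0 m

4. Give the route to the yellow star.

turn right 127°, forward 8.0 m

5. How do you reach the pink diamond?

turn left 9°, forward 5.7 m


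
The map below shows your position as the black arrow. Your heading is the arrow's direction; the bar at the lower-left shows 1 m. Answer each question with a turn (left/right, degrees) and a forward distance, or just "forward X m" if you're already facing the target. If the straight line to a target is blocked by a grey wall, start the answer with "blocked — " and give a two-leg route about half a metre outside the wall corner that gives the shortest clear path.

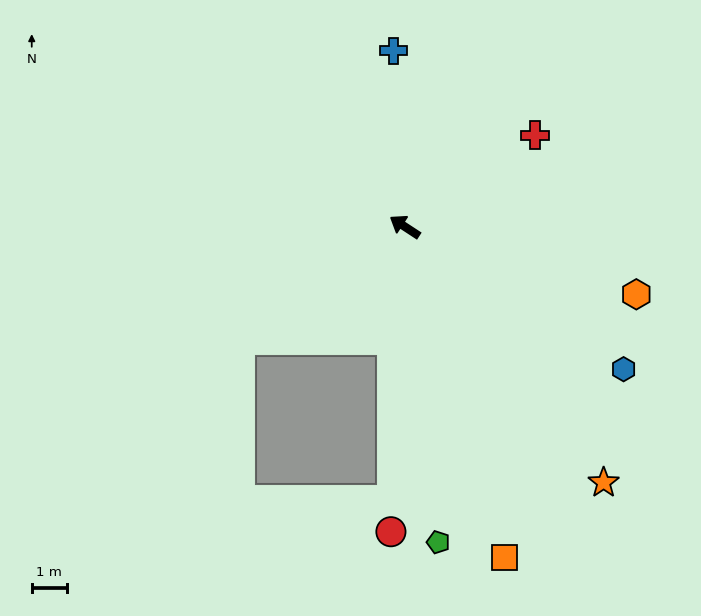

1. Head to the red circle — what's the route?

turn left 121°, forward 8.7 m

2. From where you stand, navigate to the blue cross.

turn right 53°, forward 5.0 m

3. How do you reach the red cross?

turn right 112°, forward 4.5 m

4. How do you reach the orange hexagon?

turn right 163°, forward 6.9 m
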